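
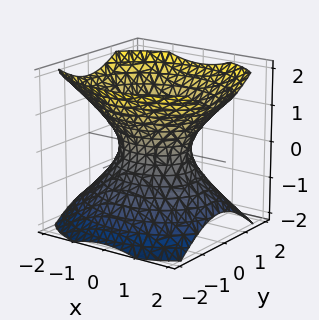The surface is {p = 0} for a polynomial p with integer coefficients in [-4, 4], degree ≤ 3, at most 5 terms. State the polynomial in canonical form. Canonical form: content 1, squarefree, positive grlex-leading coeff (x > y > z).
First, the degree is 2 — an hourglass — one-sheet hyperboloid; a quadric.
Next, symmetries: the x ↦ −x reflection is a symmetry, so x appears only in even powers; the z ↦ −z reflection is a symmetry, so z appears only in even powers; it's symmetric under y → −y, forcing even powers of y.
Then, from the axis intercepts and sections: it misses every integer gridline on the z-axis; the x-axis gridline crossings are at x ∈ {-1, 1}.
Finally, these observations pin down the coefficients.

2*x^2 + 3*y^2 - 3*z^2 - 2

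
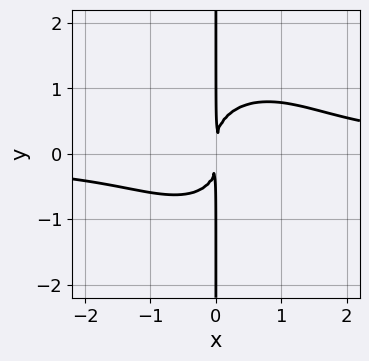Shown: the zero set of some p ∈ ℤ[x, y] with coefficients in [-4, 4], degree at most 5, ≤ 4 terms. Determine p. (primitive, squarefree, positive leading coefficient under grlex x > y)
3*x^3*y + 3*x*y^3 - x^2*y - 3*x^2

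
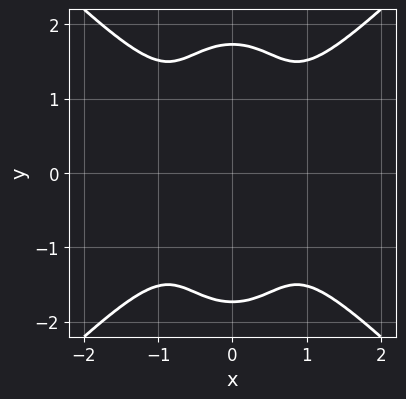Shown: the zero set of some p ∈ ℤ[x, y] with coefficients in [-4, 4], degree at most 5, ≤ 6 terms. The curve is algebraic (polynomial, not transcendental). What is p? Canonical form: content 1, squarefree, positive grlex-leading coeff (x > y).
3*x^4 - 2*x^2*y^2 - y^4 + 3*y^2

(a) Degree: the shape is more complex than any degree-3 curve, so deg p = 4.
(b) Symmetries: the y ↦ −y reflection is a symmetry, so y appears only in even powers; the x ↦ −x reflection is a symmetry, so x appears only in even powers.
(c) These observations pin down the coefficients.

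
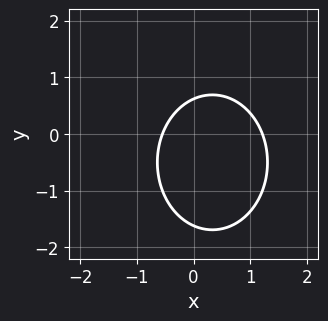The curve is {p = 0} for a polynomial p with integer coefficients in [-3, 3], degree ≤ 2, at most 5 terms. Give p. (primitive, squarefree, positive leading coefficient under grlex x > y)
3*x^2 + 2*y^2 - 2*x + 2*y - 2

1. The degree is 2 — a generic line meets the curve in up to 2 points.
2. The integer polynomial consistent with all of this is the stated p.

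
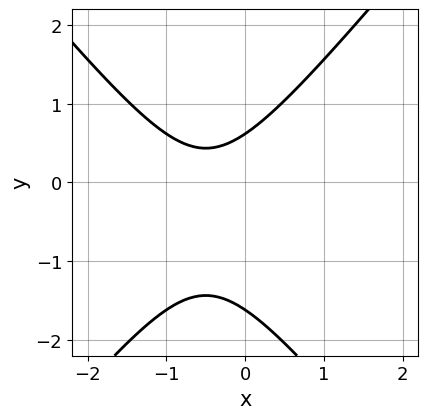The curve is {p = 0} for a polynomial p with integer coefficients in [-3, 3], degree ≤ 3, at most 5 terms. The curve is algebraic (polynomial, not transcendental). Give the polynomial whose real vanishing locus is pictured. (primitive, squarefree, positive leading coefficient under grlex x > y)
First, degree: the shape is more complex than any degree-1 curve, so deg p = 2.
Then, against the integer gridlines: no x-intercept at any integer in the box.
Finally, the integer polynomial consistent with all of this is the stated p.

3*x^2 - 2*y^2 + 3*x - 2*y + 2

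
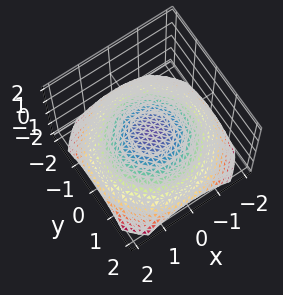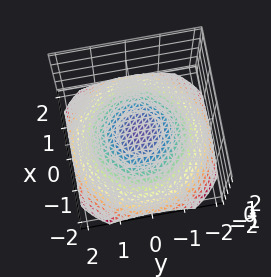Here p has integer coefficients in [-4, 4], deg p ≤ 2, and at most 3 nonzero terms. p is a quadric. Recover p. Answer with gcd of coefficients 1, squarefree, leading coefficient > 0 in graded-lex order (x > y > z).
1. The degree is 2 — a paraboloid; a quadric.
2. Symmetries: rotational symmetry about the z-axis ⇒ p depends on x, y only through x² + y².
3. From the visible intercepts: a circular section at z = -1 has radius between 1 and 2; it crosses the z-axis at the gridline z = 0.
4. Assembling these constraints gives the stated polynomial.

x^2 + y^2 + 3*z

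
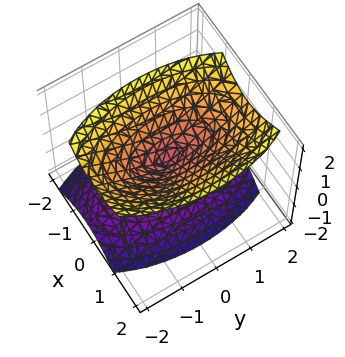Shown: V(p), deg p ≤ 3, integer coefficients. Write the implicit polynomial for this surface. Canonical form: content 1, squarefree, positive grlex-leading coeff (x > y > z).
(a) The picture has 2 separate pieces.
(b) Degree: the shape is more complex than any degree-1 surface, so deg p = 2.
(c) Reading off the gridlines: it meets the y-axis at y = 0 (among the integer gridlines); it crosses the x-axis at the gridline x = 0.
(d) Putting this together gives p.

3*x^2 - x*z + y^2 - 2*z^2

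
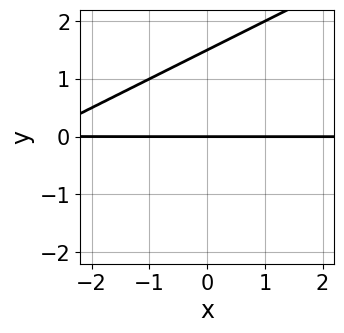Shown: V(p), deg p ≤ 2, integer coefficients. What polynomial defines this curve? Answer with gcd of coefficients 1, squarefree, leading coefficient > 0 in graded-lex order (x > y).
First, degree: the shape is more complex than any degree-1 curve, so deg p = 2.
Then, from the axis intercepts and sections: the visible x-axis segment lies entirely on the curve; one y-axis crossing is at y = 0.
Finally, fitting integer coefficients to these (and the overall shape) gives p.

x*y - 2*y^2 + 3*y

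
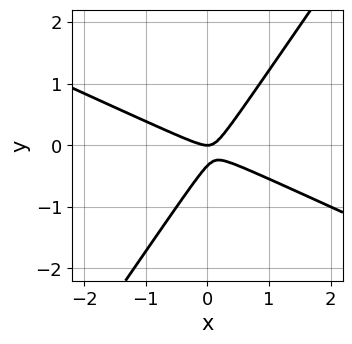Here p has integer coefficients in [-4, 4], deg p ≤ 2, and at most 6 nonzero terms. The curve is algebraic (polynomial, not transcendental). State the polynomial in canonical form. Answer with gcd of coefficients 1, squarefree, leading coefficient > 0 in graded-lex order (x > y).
First, the degree is 2 — no degree-1 curve has this shape.
Next, checking where it meets the axes: one x-axis crossing is at x = 0; one y-axis crossing is at y = 0.
Finally, assembling these constraints gives the stated polynomial.

2*x^2 + 3*x*y - 3*y^2 - y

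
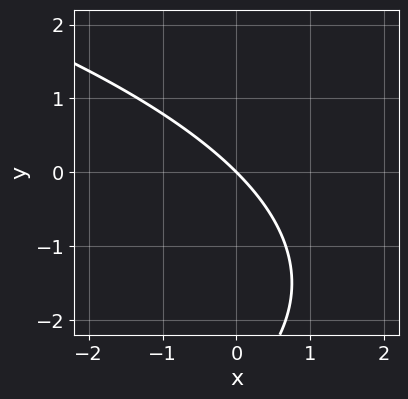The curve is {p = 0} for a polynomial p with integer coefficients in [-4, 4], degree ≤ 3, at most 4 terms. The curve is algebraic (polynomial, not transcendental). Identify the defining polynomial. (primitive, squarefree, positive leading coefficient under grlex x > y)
First, the degree is 2 — no degree-1 curve has this shape.
Next, reading off the gridlines: it crosses the y-axis at the gridline y = 0; it meets the x-axis at x = 0 (among the integer gridlines).
Finally, matching integer coefficients to the picture gives p.

y^2 + 3*x + 3*y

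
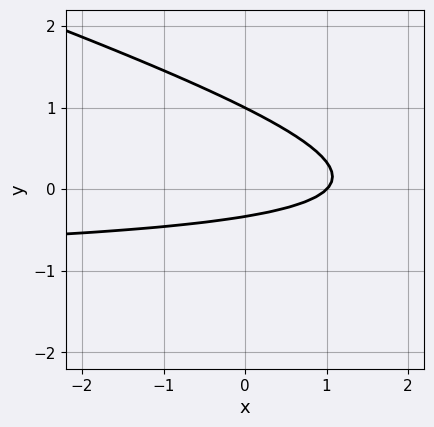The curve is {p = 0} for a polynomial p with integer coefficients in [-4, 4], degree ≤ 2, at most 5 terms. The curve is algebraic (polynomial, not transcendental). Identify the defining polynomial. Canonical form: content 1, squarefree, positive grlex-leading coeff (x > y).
First, the degree is 2 — no degree-1 curve has this shape.
Then, checking where it meets the axes: one y-axis crossing is at y = 1; it meets the x-axis at x = 1 (among the integer gridlines).
Finally, these observations pin down the coefficients.

x*y + 3*y^2 + x - 2*y - 1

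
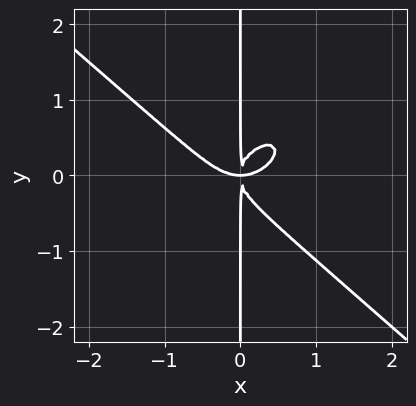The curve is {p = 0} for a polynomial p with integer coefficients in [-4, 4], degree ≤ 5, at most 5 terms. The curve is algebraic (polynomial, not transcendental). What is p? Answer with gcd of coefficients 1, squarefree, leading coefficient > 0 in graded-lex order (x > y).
2*x^4 + 3*x*y^3 - 2*x^2*y

First, degree: the shape is more complex than any degree-3 curve, so deg p = 4.
Next, observable constraints: every point of the y-axis in the box is on the curve.
Finally, matching integer coefficients to the picture gives p.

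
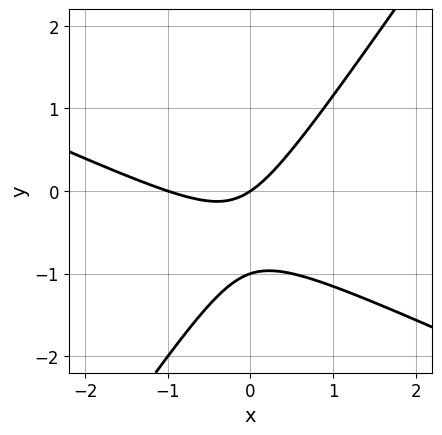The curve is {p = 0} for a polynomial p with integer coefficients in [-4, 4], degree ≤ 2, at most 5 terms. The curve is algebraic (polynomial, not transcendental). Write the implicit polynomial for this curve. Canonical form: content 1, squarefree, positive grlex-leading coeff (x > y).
1. Degree: a generic line meets the curve in up to 2 points, so deg p = 2.
2. Checking where it meets the axes: among the integer gridlines, it crosses the x-axis at x ∈ {-1, 0}; among the integer gridlines, it crosses the y-axis at y ∈ {-1, 0}.
3. Putting this together gives p.

2*x^2 + 3*x*y - 3*y^2 + 2*x - 3*y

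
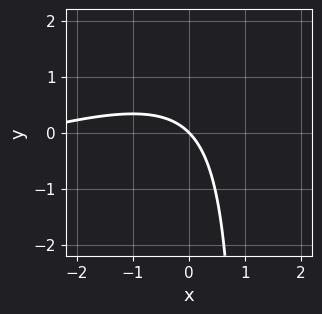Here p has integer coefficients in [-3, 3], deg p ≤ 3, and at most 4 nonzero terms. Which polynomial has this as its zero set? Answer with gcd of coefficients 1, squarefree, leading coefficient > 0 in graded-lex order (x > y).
The degree is 2 — the shape is more complex than any degree-1 curve.
Observable constraints: it crosses the y-axis at the gridline y = 0; it crosses the x-axis at the gridline x = 0.
Together with the visible shape, these determine p as stated.

x^2 - 3*x*y + 3*x + 3*y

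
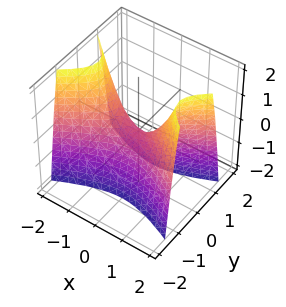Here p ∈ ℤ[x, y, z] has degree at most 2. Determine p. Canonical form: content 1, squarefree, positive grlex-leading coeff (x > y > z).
x^2 - 3*y^2 - z

deg p = 2.
Symmetries: mirror symmetry x ↦ −x ⇒ only even powers of x; it's symmetric under y → −y, forcing even powers of y.
Observable constraints: it crosses the z-axis at the gridline z = 0; it meets the y-axis at y = 0 (among the integer gridlines); it meets the x-axis at x = 0 (among the integer gridlines).
Solving for integer coefficients yields p as stated.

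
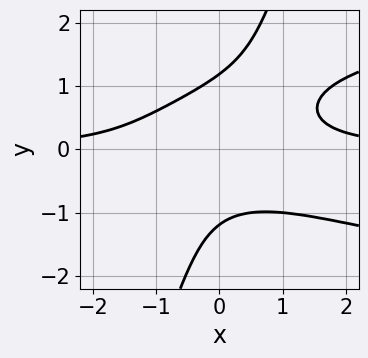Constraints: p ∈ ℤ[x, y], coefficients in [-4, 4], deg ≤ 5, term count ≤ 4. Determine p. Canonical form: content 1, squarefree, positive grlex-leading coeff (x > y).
3*x*y^3 - y^4 - 2*x^2*y + 2

Degree: the shape is more complex than any degree-3 curve, so deg p = 4.
Checking where it meets the axes: it misses every integer gridline on the x-axis.
Putting this together gives p.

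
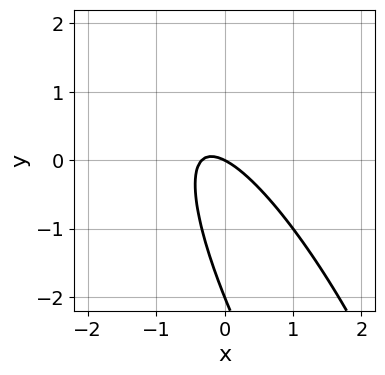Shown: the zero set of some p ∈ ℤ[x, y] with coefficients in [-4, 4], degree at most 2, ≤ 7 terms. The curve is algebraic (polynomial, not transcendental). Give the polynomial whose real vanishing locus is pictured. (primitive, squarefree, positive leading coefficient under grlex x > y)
3*x^2 + 3*x*y + y^2 + x + 2*y

deg p = 2. The shape is more complex than any degree-1 curve.
From the visible intercepts: it meets the x-axis at x = 0 (among the integer gridlines); among the integer gridlines, it crosses the y-axis at y ∈ {-2, 0}.
Assembling these constraints gives the stated polynomial.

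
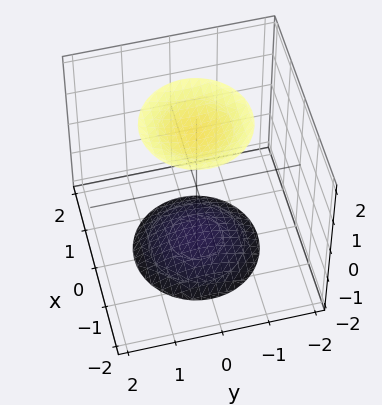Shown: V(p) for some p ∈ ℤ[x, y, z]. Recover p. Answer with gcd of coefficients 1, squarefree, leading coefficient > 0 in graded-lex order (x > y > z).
(a) There are 2 components. Treating them together as one polynomial.
(b) The degree is 2 — the shape is more complex than any degree-1 surface.
(c) Symmetries: rotational symmetry about the z-axis ⇒ p depends on x, y only through x² + y².
(d) From the axis intercepts and sections: a circular section at z = -2 has radius exactly 1; no x-intercept at any integer in the box; the surface avoids every integer y-axis point in the box.
(e) The integer polynomial consistent with all of this is the stated p.

x^2 + y^2 - z^2 + 3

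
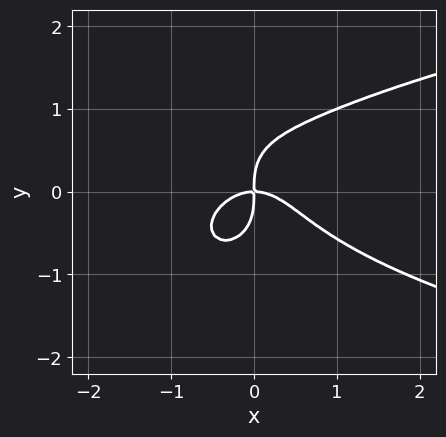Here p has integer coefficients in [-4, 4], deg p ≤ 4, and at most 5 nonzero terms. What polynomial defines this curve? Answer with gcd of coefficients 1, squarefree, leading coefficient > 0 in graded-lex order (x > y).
First, degree: a generic line meets the curve in up to 4 points, so deg p = 4.
Then, from the visible intercepts: it crosses the x-axis at the gridline x = 0; it crosses the y-axis at the gridline y = 0.
Finally, matching integer coefficients to the picture gives p.

x^2*y^2 + y^4 - x^3 - x*y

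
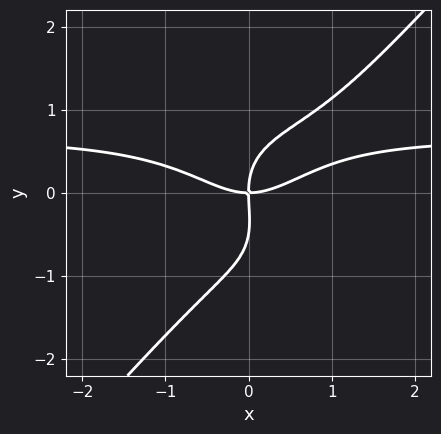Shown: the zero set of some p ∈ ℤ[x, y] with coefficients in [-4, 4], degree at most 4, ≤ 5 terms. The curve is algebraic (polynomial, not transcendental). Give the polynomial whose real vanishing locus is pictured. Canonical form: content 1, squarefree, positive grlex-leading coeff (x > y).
3*x^3*y - 2*y^4 - 2*x^3 - y^3 + 3*x*y

First, degree: no degree-3 curve has this shape, so deg p = 4.
Then, observable constraints: it meets the y-axis at y = 0 (among the integer gridlines); one x-axis crossing is at x = 0.
Finally, solving for integer coefficients yields p as stated.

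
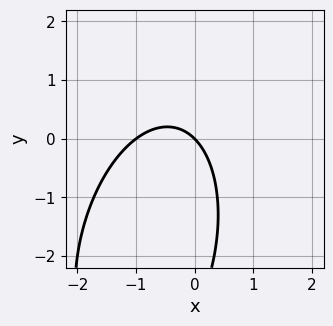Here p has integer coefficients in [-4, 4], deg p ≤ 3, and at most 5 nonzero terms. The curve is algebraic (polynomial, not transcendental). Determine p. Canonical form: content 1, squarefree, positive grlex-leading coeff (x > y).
3*x^2 - x*y + y^2 + 3*x + 3*y

First, deg p = 2. No degree-1 curve has this shape.
Then, from the visible intercepts: among the integer gridlines, it crosses the x-axis at x ∈ {-1, 0}; one y-axis crossing is at y = 0.
Finally, these observations pin down the coefficients.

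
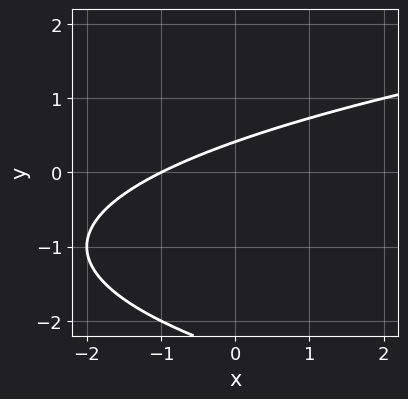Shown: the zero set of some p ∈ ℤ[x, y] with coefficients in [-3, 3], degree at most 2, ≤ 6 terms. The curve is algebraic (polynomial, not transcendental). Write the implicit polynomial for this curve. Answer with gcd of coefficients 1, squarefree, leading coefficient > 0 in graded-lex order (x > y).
(a) The degree is 2 — a generic line meets the curve in up to 2 points.
(b) From the visible intercepts: it crosses the x-axis at the gridline x = -1.
(c) Assembling these constraints gives the stated polynomial.

y^2 - x + 2*y - 1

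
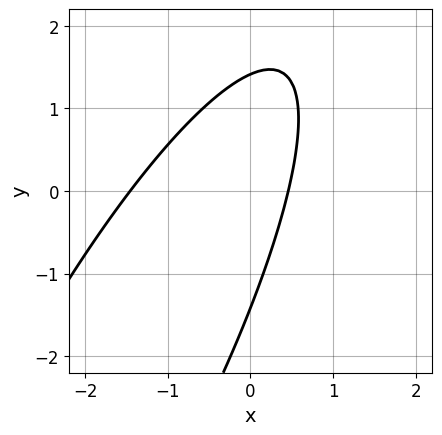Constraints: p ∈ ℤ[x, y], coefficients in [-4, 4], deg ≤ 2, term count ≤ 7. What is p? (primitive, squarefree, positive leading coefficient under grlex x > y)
First, deg p = 2.
Finally, the integer polynomial consistent with all of this is the stated p.

3*x^2 - 3*x*y + y^2 + 3*x - 2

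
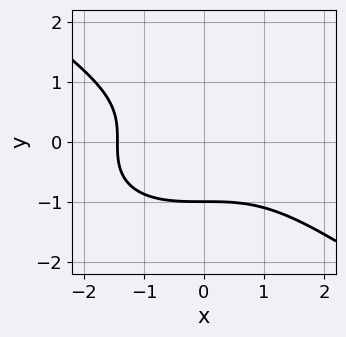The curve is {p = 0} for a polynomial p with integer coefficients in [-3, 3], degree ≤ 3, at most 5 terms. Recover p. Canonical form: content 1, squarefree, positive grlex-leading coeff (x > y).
(a) Degree: the shape is more complex than any degree-2 curve, so deg p = 3.
(b) Checking where it meets the axes: one y-axis crossing is at y = -1.
(c) The integer polynomial consistent with all of this is the stated p.

x^3 + 3*y^3 + 3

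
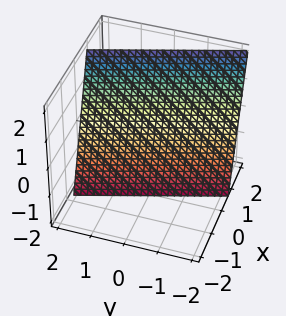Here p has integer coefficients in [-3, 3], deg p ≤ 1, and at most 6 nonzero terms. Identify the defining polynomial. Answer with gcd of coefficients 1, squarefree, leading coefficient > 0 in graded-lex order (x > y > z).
The degree is 1 — the surface is flat (a plane).
Against the integer gridlines: one y-axis crossing is at y = 2; it meets the z-axis at z = -2 (among the integer gridlines).
Putting this together gives p.

3*x + y - z - 2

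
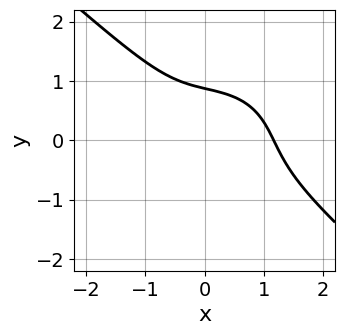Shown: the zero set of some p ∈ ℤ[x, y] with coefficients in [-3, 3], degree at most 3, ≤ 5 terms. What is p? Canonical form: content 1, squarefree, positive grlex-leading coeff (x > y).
1. Degree: a generic line meets the curve in up to 3 points, so deg p = 3.
2. The integer polynomial consistent with all of this is the stated p.

2*x^3 + 3*y^3 + 3*x*y - x - 2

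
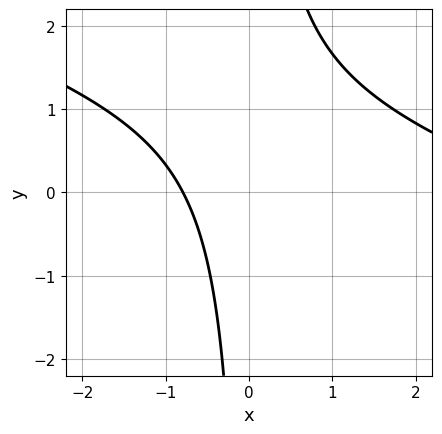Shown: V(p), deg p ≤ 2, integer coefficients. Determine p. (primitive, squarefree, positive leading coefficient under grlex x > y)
x^2 + 3*x*y - 3*x - 3

Degree: the shape is more complex than any degree-1 curve, so deg p = 2.
Reading off the gridlines: no y-intercept at any integer in the box.
Fitting integer coefficients to these (and the overall shape) gives p.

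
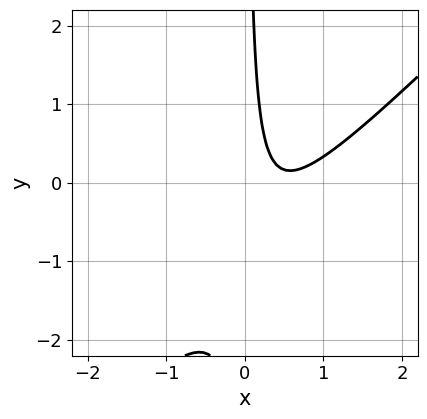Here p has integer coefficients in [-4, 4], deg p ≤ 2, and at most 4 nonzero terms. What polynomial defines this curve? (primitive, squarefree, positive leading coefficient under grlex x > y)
3*x^2 - 3*x*y - 3*x + 1

First, deg p = 2.
Then, reading off the gridlines: the curve avoids every integer y-axis point in the box; it misses every integer gridline on the x-axis.
Finally, the integer polynomial consistent with all of this is the stated p.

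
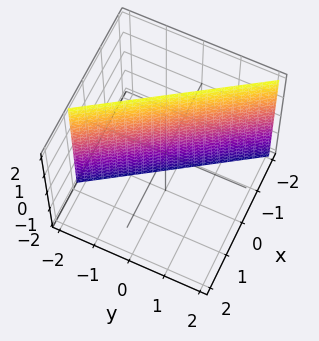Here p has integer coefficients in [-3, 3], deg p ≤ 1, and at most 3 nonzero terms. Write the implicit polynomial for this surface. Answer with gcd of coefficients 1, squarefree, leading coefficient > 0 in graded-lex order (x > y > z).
1. deg p = 1. Every cross-section is a straight line — this is a plane.
2. Observable constraints: it meets the y-axis at y = -1 (among the integer gridlines); no z-intercept at any integer in the box.
3. Assembling these constraints gives the stated polynomial.

3*x + 2*y + 2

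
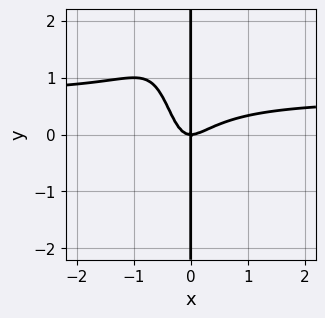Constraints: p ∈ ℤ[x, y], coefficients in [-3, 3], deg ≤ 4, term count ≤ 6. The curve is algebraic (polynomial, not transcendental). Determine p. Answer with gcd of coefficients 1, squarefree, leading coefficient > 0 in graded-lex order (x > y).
deg p = 4. A generic line meets the curve in up to 4 points.
Against the integer gridlines: every point of the y-axis in the box is on the curve; one x-axis crossing is at x = 0.
Solving for integer coefficients yields p as stated.

3*x^3*y - 2*x^3 + 2*x^2*y + x*y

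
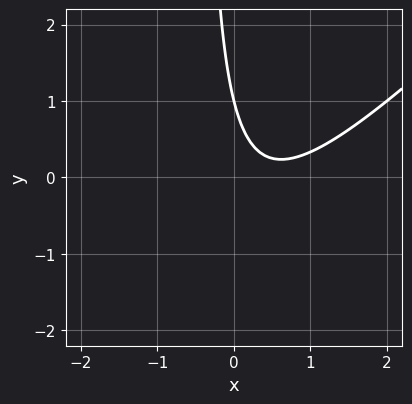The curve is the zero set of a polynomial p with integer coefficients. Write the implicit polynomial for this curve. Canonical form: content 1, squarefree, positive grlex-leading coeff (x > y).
2*x^2 - 2*x*y - 2*x - y + 1

Degree: a generic line meets the curve in up to 2 points, so deg p = 2.
Against the integer gridlines: the curve avoids every integer x-axis point in the box; it crosses the y-axis at the gridline y = 1.
Putting this together gives p.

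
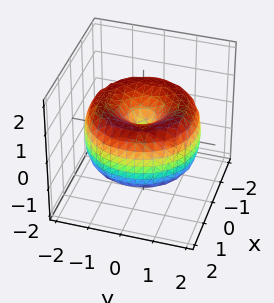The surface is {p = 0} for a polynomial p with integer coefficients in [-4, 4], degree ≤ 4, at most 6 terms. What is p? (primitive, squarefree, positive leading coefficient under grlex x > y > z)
x^4 + 2*x^2*y^2 + y^4 - 3*x^2 - 3*y^2 + 2*z^2

First, deg p = 4. The shape is more complex than any degree-3 surface.
Then, by symmetry, the surface is invariant under rotation about z: p = q(x² + y², z).
Next, observable constraints: one y-axis crossing is at y = 0; one z-axis crossing is at z = 0; one x-axis crossing is at x = 0.
Finally, putting this together gives p.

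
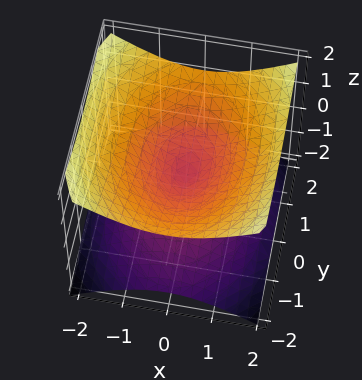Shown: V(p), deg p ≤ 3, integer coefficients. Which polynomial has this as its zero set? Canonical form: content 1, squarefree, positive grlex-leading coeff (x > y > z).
(a) The degree is 2 — two nappes meeting at a single point; a quadric.
(b) Symmetries: the y ↦ −y reflection is a symmetry, so y appears only in even powers; it's symmetric under z → −z, forcing even powers of z; mirror symmetry x ↦ −x ⇒ only even powers of x.
(c) Observable constraints: it crosses the x-axis at the gridline x = 0; it crosses the y-axis at the gridline y = 0; it crosses the z-axis at the gridline z = 0.
(d) Matching integer coefficients to the picture gives p.

2*x^2 + y^2 - 3*z^2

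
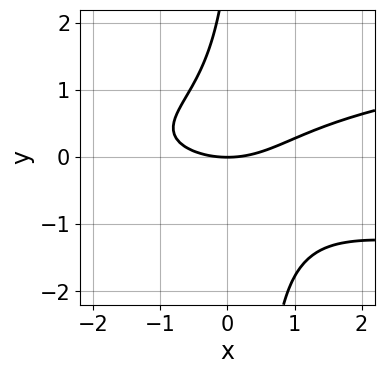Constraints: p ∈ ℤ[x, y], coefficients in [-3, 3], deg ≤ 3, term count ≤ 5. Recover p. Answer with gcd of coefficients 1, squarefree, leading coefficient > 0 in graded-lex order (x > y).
3*x*y^2 - x^2 - y^2 + 3*y

(a) The degree is 3 — no degree-2 curve has this shape.
(b) Checking where it meets the axes: it crosses the x-axis at the gridline x = 0; it meets the y-axis at y = 0 (among the integer gridlines).
(c) Assembling these constraints gives the stated polynomial.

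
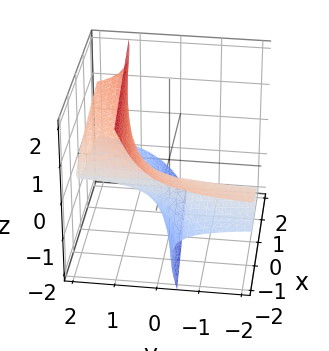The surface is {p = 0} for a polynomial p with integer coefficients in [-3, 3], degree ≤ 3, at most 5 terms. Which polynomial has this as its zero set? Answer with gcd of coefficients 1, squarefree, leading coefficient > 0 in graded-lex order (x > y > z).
3*y*z^2 - z^3 - z^2 - x - 1

First, the degree is 3 — a generic line meets the surface in up to 3 points.
Next, from the visible intercepts: the surface avoids every integer y-axis point in the box; one x-axis crossing is at x = -1.
Finally, solving for integer coefficients yields p as stated.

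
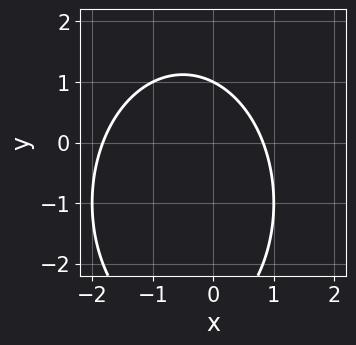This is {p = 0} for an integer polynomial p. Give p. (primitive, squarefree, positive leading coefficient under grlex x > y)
First, the degree is 2 — a generic line meets the curve in up to 2 points.
Then, reading off the gridlines: it meets the y-axis at y = 1 (among the integer gridlines).
Finally, solving for integer coefficients yields p as stated.

2*x^2 + y^2 + 2*x + 2*y - 3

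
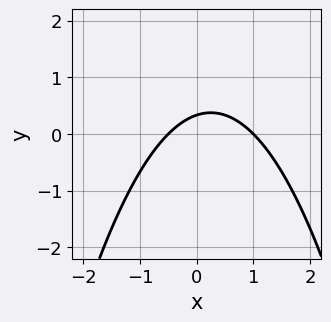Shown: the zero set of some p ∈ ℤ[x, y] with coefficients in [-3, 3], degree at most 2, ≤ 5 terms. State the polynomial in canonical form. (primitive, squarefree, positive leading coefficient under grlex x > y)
(a) The degree is 2 — the shape is more complex than any degree-1 curve.
(b) From the visible intercepts: one x-axis crossing is at x = 1.
(c) The integer polynomial consistent with all of this is the stated p.

2*x^2 - x + 3*y - 1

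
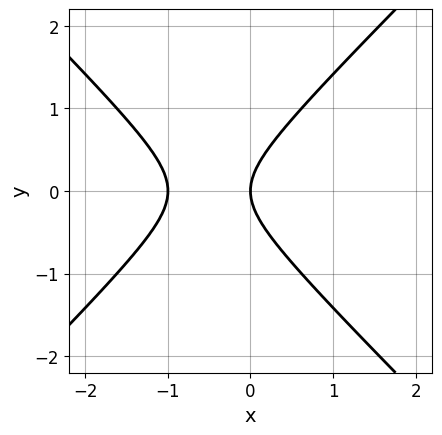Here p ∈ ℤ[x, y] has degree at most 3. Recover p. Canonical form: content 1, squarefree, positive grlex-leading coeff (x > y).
x^2 - y^2 + x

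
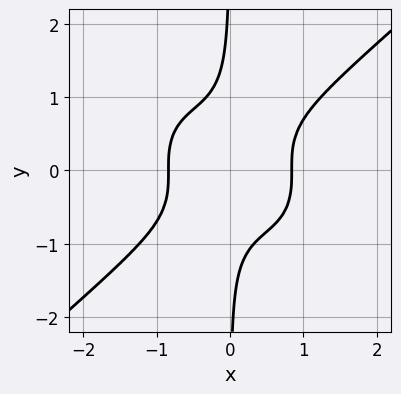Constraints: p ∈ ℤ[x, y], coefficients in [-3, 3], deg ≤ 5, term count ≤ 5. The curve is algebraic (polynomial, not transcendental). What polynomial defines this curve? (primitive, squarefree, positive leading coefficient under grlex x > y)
First, the degree is 4 — a generic line meets the curve in up to 4 points.
Next, from the axis intercepts and sections: it misses every integer gridline on the y-axis.
Finally, the integer polynomial consistent with all of this is the stated p.

2*x^4 - 3*x*y^3 - 1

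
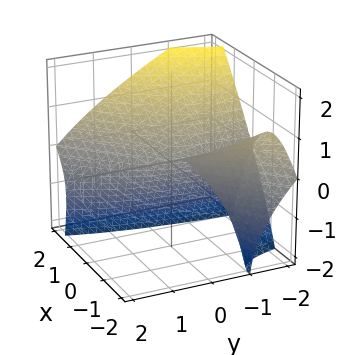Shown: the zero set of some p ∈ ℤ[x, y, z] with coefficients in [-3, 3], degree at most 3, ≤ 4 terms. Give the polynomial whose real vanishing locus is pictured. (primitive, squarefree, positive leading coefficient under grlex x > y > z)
x^3 - x^2*y - x^2*z - z^2

Degree: a generic line meets the surface in up to 3 points, so deg p = 3.
Against the integer gridlines: one x-axis crossing is at x = 0; it meets the z-axis at z = 0 (among the integer gridlines).
Matching integer coefficients to the picture gives p. Check: (0, -1, 0) on the y-axis lies on the surface, and p(0, -1, 0) = 0. ✓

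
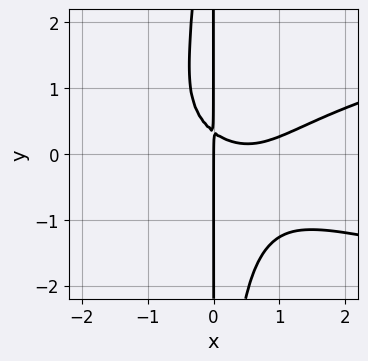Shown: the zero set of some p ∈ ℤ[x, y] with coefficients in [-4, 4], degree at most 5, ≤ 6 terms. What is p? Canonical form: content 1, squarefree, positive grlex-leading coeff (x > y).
3*x^2*y^2 - 2*x^3 + 2*x^2 + 3*x*y - x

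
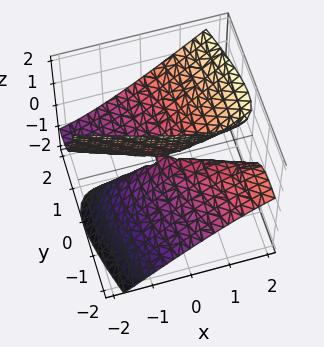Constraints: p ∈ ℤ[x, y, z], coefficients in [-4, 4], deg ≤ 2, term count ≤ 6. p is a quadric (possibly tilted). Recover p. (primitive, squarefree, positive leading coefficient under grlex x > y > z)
(a) deg p = 2. No degree-1 surface has this shape.
(b) Checking where it meets the axes: it meets the x-axis at x = 0 (among the integer gridlines); it crosses the z-axis at the gridline z = 0; it crosses the y-axis at the gridline y = 0.
(c) Together with the visible shape, these determine p as stated.

x^2 + 3*x*y + y^2 - 3*y*z - z^2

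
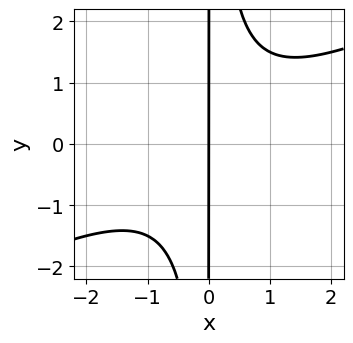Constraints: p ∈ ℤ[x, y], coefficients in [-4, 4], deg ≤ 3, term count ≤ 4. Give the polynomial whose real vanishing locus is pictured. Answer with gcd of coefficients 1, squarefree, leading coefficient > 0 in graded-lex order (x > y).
1. deg p = 3.
2. Against the integer gridlines: it crosses the x-axis at the gridline x = 0; every point of the y-axis in the box is on the curve.
3. Assembling these constraints gives the stated polynomial.

x^3 - 2*x^2*y + 2*x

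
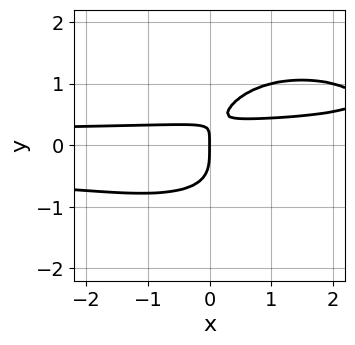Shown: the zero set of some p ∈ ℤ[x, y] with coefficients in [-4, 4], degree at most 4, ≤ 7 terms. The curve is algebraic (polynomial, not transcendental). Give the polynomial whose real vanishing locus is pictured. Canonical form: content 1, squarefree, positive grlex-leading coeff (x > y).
x^2*y^2 + 2*y^4 - 2*x*y^2 - 2*x*y + x

First, deg p = 4. A generic line meets the curve in up to 4 points.
Next, observable constraints: one x-axis crossing is at x = 0; it meets the y-axis at y = 0 (among the integer gridlines).
Finally, these observations pin down the coefficients.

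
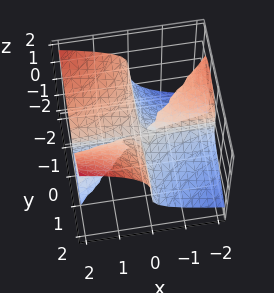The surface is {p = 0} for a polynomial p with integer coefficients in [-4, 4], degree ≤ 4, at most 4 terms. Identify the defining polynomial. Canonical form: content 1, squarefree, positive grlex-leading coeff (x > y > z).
1. deg p = 3. A generic line meets the surface in up to 3 points.
2. From the visible intercepts: it crosses the z-axis at the gridline z = 0; every point of the y-axis in the box is on the surface.
3. Matching integer coefficients to the picture gives p. Check: (1, 0, 0) on the x-axis lies on the surface, and p(1, 0, 0) = 0. ✓

x^2*y - 2*x*y^2 - 2*x*y*z + 3*z^3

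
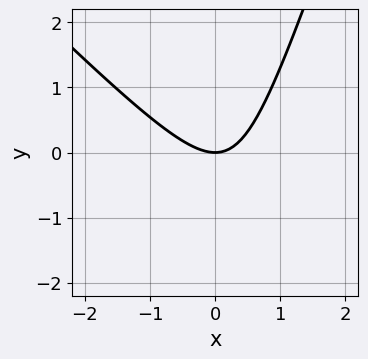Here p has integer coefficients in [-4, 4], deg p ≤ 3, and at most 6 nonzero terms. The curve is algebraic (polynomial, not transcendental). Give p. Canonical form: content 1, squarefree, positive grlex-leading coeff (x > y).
The degree is 2 — the shape is more complex than any degree-1 curve.
Against the integer gridlines: it crosses the y-axis at the gridline y = 0; it crosses the x-axis at the gridline x = 0.
The integer polynomial consistent with all of this is the stated p.

3*x^2 + 2*x*y - y^2 - 3*y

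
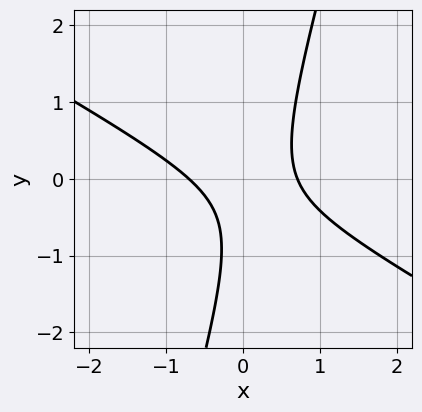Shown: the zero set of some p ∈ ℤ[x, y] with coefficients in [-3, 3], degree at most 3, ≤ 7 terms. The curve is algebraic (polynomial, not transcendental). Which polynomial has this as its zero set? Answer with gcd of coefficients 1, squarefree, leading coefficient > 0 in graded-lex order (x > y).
1. deg p = 2. A generic line meets the curve in up to 2 points.
2. Observable constraints: the curve avoids every integer y-axis point in the box.
3. The integer polynomial consistent with all of this is the stated p.

2*x^2 + 3*x*y - y^2 - y - 1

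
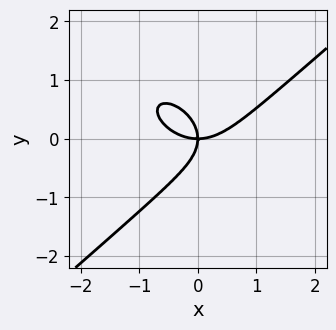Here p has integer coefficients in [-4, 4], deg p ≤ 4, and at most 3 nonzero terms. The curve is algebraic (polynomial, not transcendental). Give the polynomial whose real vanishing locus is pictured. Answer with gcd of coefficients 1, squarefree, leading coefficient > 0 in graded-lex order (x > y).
2*x^3 - 3*y^3 - 3*x*y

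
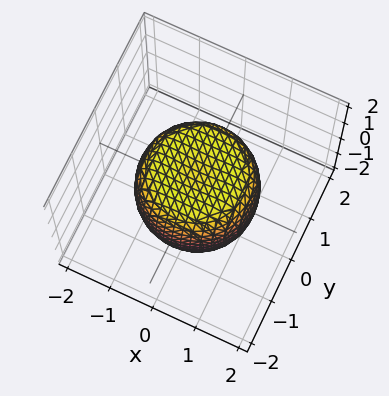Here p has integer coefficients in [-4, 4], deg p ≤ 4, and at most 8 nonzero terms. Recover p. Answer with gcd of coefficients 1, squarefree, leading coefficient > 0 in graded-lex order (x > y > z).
x^4 + 2*x^2*y^2 + y^4 - x^2 - y^2 + z^2 - 1

1. The degree is 4 — the shape is more complex than any degree-3 surface.
2. Symmetries: rotational symmetry about the z-axis ⇒ p depends on x, y only through x² + y².
3. From the axis intercepts and sections: among the integer gridlines, it crosses the z-axis at z ∈ {-1, 1}; a circular section at z = 1 has radius exactly 1.
4. These observations pin down the coefficients.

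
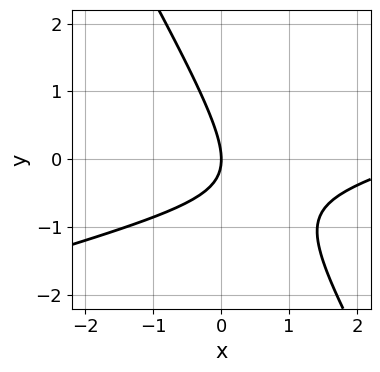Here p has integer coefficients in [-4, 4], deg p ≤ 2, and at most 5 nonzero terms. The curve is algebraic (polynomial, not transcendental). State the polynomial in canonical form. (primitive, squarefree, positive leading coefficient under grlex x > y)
1. deg p = 2. No degree-1 curve has this shape.
2. From the visible intercepts: one x-axis crossing is at x = 0; it crosses the y-axis at the gridline y = 0.
3. Putting this together gives p.

x^2 - 3*x*y - 2*y^2 - 3*x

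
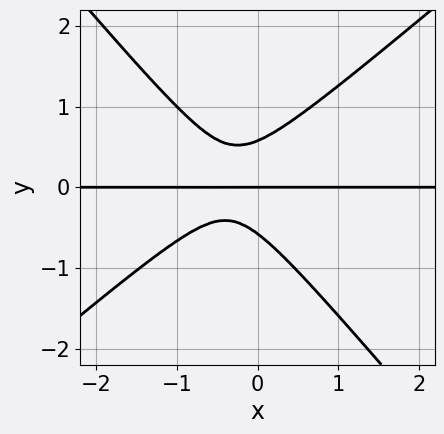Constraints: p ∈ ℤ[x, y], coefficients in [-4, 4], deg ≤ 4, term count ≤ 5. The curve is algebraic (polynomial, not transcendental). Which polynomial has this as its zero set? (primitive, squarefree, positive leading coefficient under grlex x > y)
3*x^2*y - x*y^2 - 3*y^3 + 2*x*y + y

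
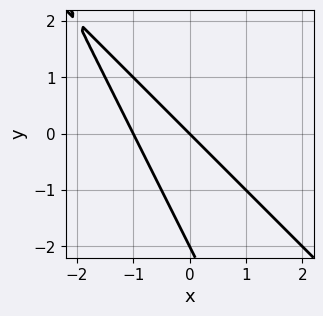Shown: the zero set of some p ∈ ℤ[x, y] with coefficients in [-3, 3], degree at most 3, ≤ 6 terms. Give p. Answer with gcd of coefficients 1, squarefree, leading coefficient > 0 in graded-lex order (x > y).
2*x^2 + 3*x*y + y^2 + 2*x + 2*y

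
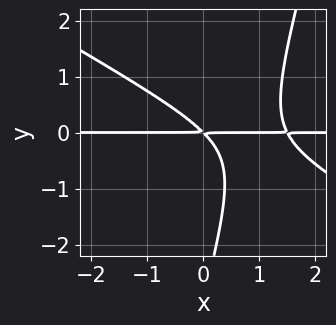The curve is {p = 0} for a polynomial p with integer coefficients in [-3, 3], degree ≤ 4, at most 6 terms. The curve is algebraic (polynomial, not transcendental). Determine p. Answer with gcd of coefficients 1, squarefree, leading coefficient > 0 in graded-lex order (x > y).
2*x^2*y + 3*x*y^2 - y^3 - 3*x*y - 3*y^2

First, degree: a generic line meets the curve in up to 3 points, so deg p = 3.
Then, from the visible intercepts: the visible x-axis segment lies entirely on the curve.
Finally, solving for integer coefficients yields p as stated.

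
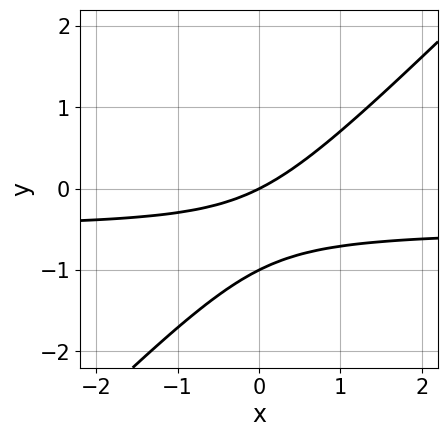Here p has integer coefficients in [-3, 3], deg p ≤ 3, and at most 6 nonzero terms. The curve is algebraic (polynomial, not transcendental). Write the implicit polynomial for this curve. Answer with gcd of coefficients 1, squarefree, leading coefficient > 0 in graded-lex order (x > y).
2*x*y - 2*y^2 + x - 2*y

The degree is 2 — a generic line meets the curve in up to 2 points.
Observable constraints: one x-axis crossing is at x = 0; the y-axis gridline crossings are at y ∈ {-1, 0}.
Putting this together gives p.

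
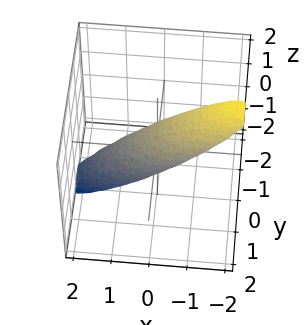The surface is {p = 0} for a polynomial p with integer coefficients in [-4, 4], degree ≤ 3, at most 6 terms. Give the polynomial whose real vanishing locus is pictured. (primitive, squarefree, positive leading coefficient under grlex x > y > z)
First, deg p = 2.
Then, against the integer gridlines: the x-axis gridline crossings are at x ∈ {-1, 1}.
Finally, fitting integer coefficients to these (and the overall shape) gives p.

x^2 + 3*x*z + 3*y^2 + 2*y*z + 3*z^2 - 1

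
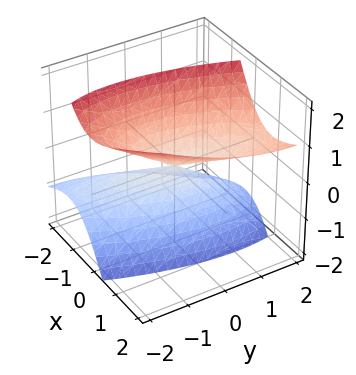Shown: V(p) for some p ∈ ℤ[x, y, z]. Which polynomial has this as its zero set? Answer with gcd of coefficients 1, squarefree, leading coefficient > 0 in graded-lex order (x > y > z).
3*x^2 - 2*x*y - 3*x*z + y^2 - 2*z^2

First, the degree is 2 — a generic line meets the surface in up to 2 points.
Next, observable constraints: it meets the x-axis at x = 0 (among the integer gridlines); one z-axis crossing is at z = 0.
Finally, solving for integer coefficients yields p as stated.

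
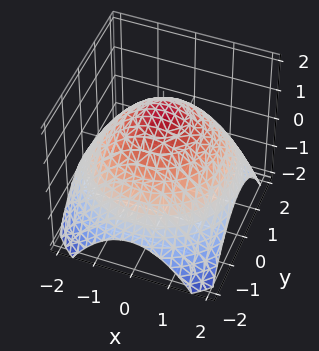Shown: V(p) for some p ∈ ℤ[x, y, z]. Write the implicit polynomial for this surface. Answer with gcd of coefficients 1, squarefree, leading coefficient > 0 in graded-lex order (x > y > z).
x^2 + y^2 + 2*z - 3

First, the degree is 2 — no degree-1 surface has this shape.
Next, symmetries: every cross-section ⟂ z is a circle, so x, y appear only via x² + y².
Then, against the integer gridlines: a circular section at z = 0 has radius between 1 and 2.
Finally, fitting integer coefficients to these (and the overall shape) gives p.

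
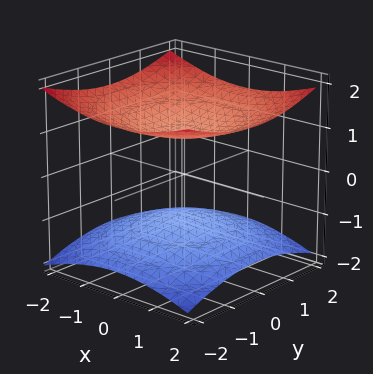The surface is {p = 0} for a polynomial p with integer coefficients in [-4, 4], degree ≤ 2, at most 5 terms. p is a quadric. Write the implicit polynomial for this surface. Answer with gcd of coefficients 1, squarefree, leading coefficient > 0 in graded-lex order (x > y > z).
(a) The picture has 2 separate pieces. Treating them together as one polynomial.
(b) The degree is 2 — two sheets facing apart; a quadric.
(c) Symmetries: the surface is invariant under rotation about z: p = q(x² + y², z); it's symmetric under z → −z, forcing even powers of z.
(d) From the axis intercepts and sections: it misses every integer gridline on the y-axis; the surface avoids every integer x-axis point in the box.
(e) Together with the visible shape, these determine p as stated. Check: (0, 0, 1) on the z-axis lies on the surface, and p(0, 0, 1) = 0. ✓

x^2 + y^2 - 3*z^2 + 3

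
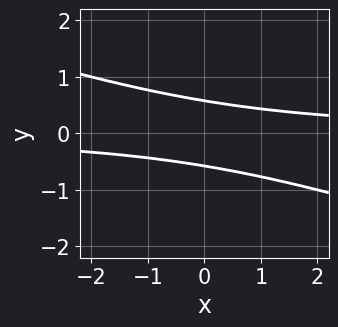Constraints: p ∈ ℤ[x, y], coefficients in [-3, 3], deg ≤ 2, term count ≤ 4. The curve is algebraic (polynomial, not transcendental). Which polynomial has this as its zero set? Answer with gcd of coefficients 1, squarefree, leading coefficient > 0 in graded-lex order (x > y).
x*y + 3*y^2 - 1

1. deg p = 2. A generic line meets the curve in up to 2 points.
2. Observable constraints: it misses every integer gridline on the x-axis.
3. Fitting integer coefficients to these (and the overall shape) gives p.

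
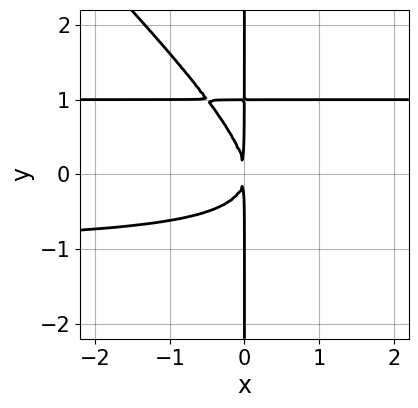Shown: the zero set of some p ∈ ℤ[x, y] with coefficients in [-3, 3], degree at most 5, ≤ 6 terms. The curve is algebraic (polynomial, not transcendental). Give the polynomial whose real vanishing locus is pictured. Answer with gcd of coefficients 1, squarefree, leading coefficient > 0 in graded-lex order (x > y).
First, deg p = 4. A generic line meets the curve in up to 4 points.
Then, against the integer gridlines: every point of the y-axis in the box is on the curve.
Finally, putting this together gives p.

x^2*y^2 + x*y^3 - x*y^2 - x^2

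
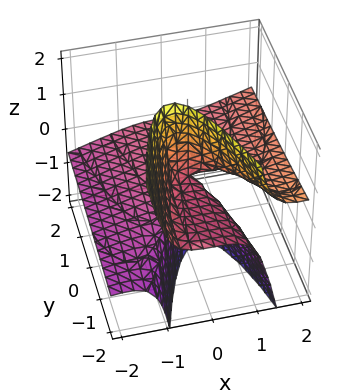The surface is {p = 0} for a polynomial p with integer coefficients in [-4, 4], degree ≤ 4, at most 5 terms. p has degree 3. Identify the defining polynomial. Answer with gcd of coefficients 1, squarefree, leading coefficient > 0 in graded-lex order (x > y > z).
Degree: the shape is more complex than any degree-2 surface, so deg p = 3.
Checking where it meets the axes: it meets the x-axis at x = 0 (among the integer gridlines); the visible y-axis segment lies entirely on the surface; the visible z-axis segment lies entirely on the surface.
These observations pin down the coefficients.

x^3 - 3*x^2*z - x*z^2 - 2*y*z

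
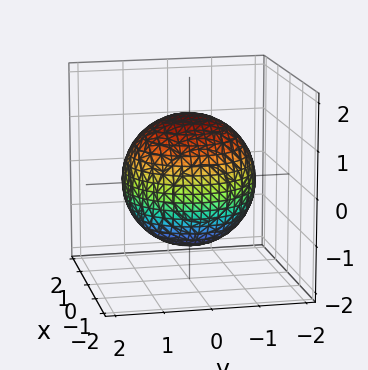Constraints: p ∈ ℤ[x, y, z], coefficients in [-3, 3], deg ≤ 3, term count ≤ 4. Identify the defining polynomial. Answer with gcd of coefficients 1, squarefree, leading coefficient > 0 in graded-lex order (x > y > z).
1. Degree: a closed, bounded, convex surface; a quadric, so deg p = 2.
2. Symmetries: every cross-section ⟂ z is a circle, so x, y appear only via x² + y²; it's symmetric under z → −z, forcing even powers of z.
3. From the visible intercepts: a circular section at z = -1 has radius exactly 1.
4. Together with the visible shape, these determine p as stated.

x^2 + y^2 + z^2 - 2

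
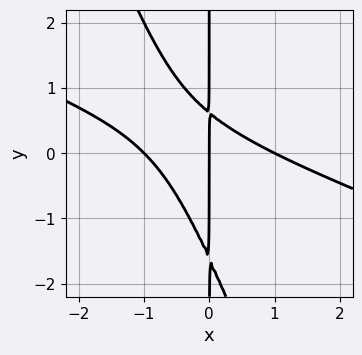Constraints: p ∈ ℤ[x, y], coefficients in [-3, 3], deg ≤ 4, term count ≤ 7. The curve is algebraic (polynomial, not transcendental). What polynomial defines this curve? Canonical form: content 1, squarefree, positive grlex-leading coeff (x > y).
(a) deg p = 3.
(b) Against the integer gridlines: the x-axis gridline crossings are at x ∈ {-1, 0, 1}; the visible y-axis segment lies entirely on the curve.
(c) Solving for integer coefficients yields p as stated.

x^3 + 3*x^2*y + x*y^2 + x*y - x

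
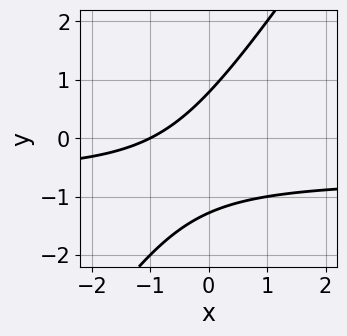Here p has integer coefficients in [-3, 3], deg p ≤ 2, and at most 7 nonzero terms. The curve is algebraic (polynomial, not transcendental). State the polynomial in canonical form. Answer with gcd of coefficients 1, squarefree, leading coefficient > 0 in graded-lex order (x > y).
1. The degree is 2 — the shape is more complex than any degree-1 curve.
2. From the axis intercepts and sections: it meets the x-axis at x = -1 (among the integer gridlines).
3. Putting this together gives p.

3*x*y - 2*y^2 + 2*x - y + 2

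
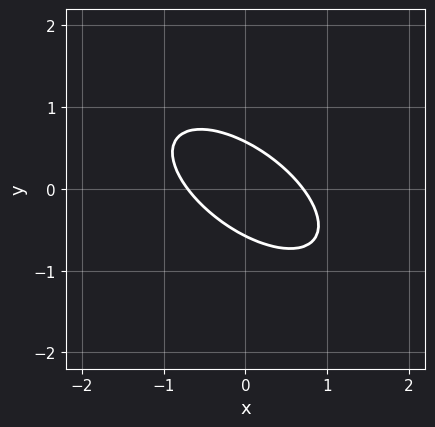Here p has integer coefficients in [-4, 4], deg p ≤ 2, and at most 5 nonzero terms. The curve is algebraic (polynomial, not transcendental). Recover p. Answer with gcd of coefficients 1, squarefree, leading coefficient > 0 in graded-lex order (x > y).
2*x^2 + 3*x*y + 3*y^2 - 1

(a) deg p = 2.
(b) Putting this together gives p.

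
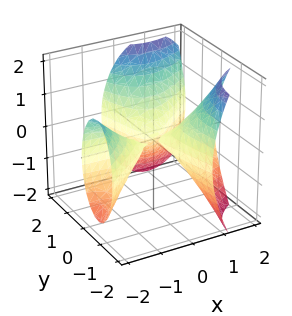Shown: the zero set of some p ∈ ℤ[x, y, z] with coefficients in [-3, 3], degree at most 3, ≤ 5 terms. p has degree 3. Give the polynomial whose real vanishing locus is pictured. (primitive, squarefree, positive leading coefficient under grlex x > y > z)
3*x^2*y - 3*x*y^2 - y^3 + 3*z^2

1. I count 3 distinct pieces. Treating them together as one polynomial.
2. The degree is 3 — a generic line meets the surface in up to 3 points.
3. Checking where it meets the axes: every point of the x-axis in the box is on the surface; one z-axis crossing is at z = 0; it crosses the y-axis at the gridline y = 0.
4. Putting this together gives p.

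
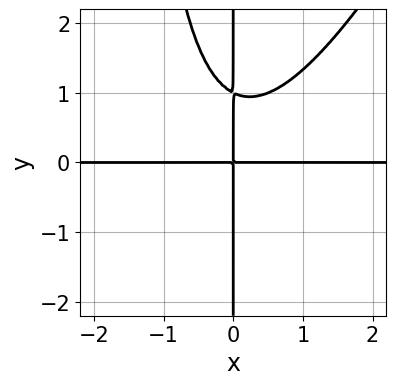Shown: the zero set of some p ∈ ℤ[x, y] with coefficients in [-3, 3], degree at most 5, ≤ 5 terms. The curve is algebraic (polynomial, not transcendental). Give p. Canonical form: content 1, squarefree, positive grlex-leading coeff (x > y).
Degree: no degree-3 curve has this shape, so deg p = 4.
Reading off the gridlines: the visible x-axis segment lies entirely on the curve; every point of the y-axis in the box is on the curve.
Putting this together gives p.

2*x^3*y - x^2*y^2 - 2*x*y^2 + 2*x*y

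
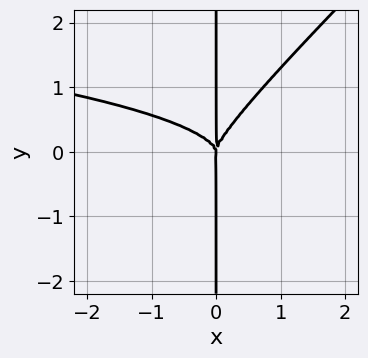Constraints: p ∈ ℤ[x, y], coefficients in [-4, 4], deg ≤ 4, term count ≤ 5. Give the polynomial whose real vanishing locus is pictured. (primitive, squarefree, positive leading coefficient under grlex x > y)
First, the degree is 4 — a generic line meets the curve in up to 4 points.
Next, checking where it meets the axes: every point of the y-axis in the box is on the curve; it crosses the x-axis at the gridline x = 0.
Finally, solving for integer coefficients yields p as stated.

2*x^2*y^2 - 2*x*y^3 + x^3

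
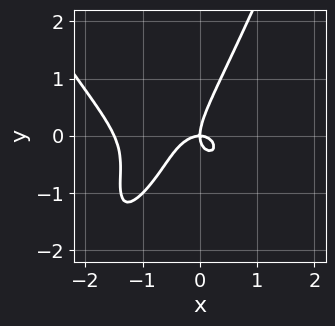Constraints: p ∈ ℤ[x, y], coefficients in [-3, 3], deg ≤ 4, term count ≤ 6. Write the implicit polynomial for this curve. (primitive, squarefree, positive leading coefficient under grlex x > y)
(a) Degree: no degree-3 curve has this shape, so deg p = 4.
(b) From the visible intercepts: it crosses the y-axis at the gridline y = 0; it crosses the x-axis at the gridline x = 0.
(c) Solving for integer coefficients yields p as stated.

2*x^4 + 3*x^3 + 3*x*y^2 - 2*y^3 + 2*x*y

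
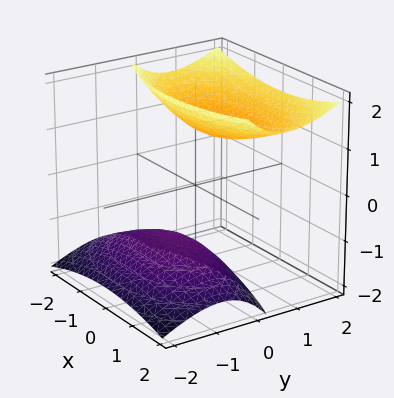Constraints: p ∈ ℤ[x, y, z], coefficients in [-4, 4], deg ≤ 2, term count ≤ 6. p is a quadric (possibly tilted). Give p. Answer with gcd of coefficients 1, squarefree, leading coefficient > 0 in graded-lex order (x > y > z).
x^2 + 3*y^2 - 3*y*z - 2*z^2 + 3

The picture has 2 separate pieces.
Degree: a generic line meets the surface in up to 2 points, so deg p = 2.
From the axis intercepts and sections: no x-intercept at any integer in the box; it misses every integer gridline on the y-axis.
Assembling these constraints gives the stated polynomial.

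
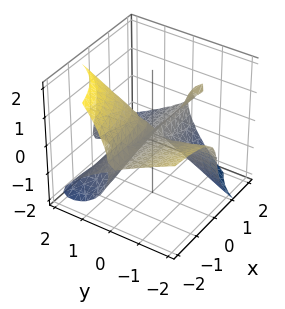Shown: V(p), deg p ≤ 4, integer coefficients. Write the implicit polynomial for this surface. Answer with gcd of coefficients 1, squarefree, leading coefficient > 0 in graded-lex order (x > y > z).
2*x*y^2 + 3*x*y*z + 2*z^3 - y*z

1. The picture has 2 separate pieces.
2. Degree: the shape is more complex than any degree-2 surface, so deg p = 3.
3. Reading off the gridlines: the visible y-axis segment lies entirely on the surface; it crosses the z-axis at the gridline z = 0; every point of the x-axis in the box is on the surface.
4. Together with the visible shape, these determine p as stated.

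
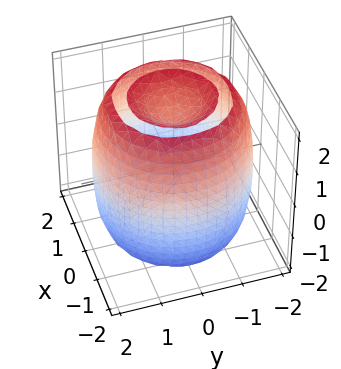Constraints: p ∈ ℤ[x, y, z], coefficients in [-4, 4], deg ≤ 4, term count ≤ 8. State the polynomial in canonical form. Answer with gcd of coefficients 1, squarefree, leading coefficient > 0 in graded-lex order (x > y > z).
First, I count 2 distinct pieces.
Then, the degree is 4 — the shape is more complex than any degree-3 surface.
Next, by symmetry, the surface is invariant under rotation about z: p = q(x² + y², z).
Next, reading off the gridlines: a circular section at z = 2 has radius exactly 1.
Finally, matching integer coefficients to the picture gives p.

x^4 + 2*x^2*y^2 + y^4 - 3*x^2 - 3*y^2 + z^2 - 2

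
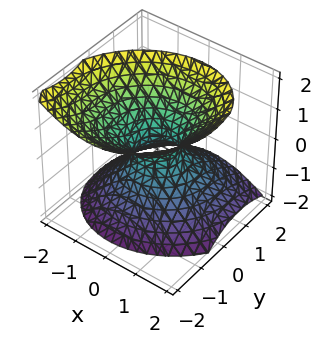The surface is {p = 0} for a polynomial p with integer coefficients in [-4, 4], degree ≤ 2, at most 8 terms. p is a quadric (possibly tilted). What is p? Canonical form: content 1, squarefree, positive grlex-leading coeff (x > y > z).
The degree is 2 — the shape is more complex than any degree-1 surface.
From the visible intercepts: no z-intercept at any integer in the box.
Assembling these constraints gives the stated polynomial.

3*x^2 - x*y + 3*y^2 + 2*y*z - 3*z^2 - 1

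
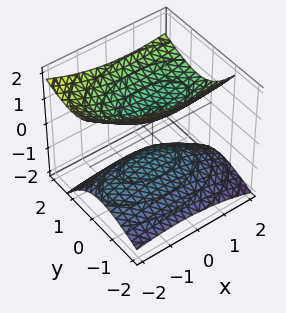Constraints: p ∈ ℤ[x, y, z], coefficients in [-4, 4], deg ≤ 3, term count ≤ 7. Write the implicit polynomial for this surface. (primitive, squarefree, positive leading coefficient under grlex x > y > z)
1. The picture has 2 separate pieces. They look like related sheets of one shape, so recover p as a whole.
2. The degree is 2 — the shape is more complex than any degree-1 surface.
3. Reading off the gridlines: the surface avoids every integer x-axis point in the box; it misses every integer gridline on the y-axis.
4. These observations pin down the coefficients.

x^2 - x*z + 3*y^2 - 3*y*z - 3*z^2 + 1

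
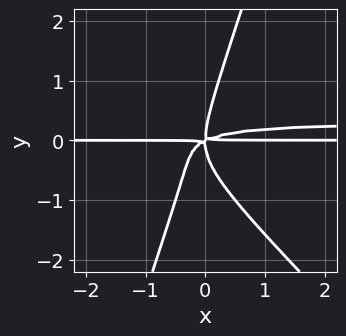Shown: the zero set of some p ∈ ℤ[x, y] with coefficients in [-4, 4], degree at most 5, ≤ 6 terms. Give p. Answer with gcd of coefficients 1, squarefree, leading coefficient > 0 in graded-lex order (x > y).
Degree: no degree-3 curve has this shape, so deg p = 4.
From the visible intercepts: every point of the x-axis in the box is on the curve.
Matching integer coefficients to the picture gives p.

3*x^2*y^2 + 2*x*y^3 - y^4 - x^2*y + 2*x*y^2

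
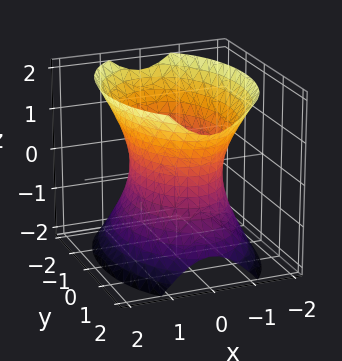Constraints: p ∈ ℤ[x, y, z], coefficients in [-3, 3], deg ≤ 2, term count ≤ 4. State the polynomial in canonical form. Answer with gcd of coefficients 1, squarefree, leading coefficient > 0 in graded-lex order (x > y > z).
2*x^2 + y^2 - z^2 - 2

Degree: one connected sheet with a waist; a quadric, so deg p = 2.
Symmetries: it's symmetric under z → −z, forcing even powers of z; mirror symmetry x ↦ −x ⇒ only even powers of x; mirror symmetry y ↦ −y ⇒ only even powers of y.
Observable constraints: the surface avoids every integer z-axis point in the box; the x-axis gridline crossings are at x ∈ {-1, 1}.
Fitting integer coefficients to these (and the overall shape) gives p.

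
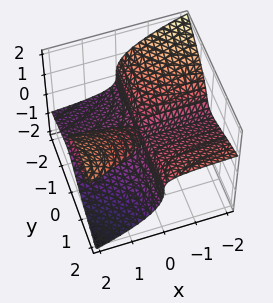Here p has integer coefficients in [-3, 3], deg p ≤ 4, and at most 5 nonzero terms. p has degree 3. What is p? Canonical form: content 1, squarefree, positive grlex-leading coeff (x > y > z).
x*y^2 - 2*x*y*z + 3*z^3 - x*z

First, deg p = 3.
Next, from the visible intercepts: the visible y-axis segment lies entirely on the surface; the visible x-axis segment lies entirely on the surface.
Finally, matching integer coefficients to the picture gives p.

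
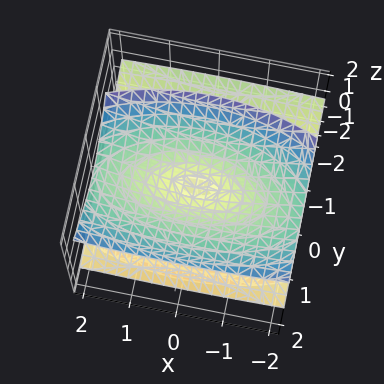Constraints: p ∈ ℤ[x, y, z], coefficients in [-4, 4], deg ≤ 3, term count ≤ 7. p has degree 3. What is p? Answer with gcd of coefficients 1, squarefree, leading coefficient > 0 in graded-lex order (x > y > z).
(a) Degree: a generic line meets the surface in up to 3 points, so deg p = 3.
(b) Against the integer gridlines: one z-axis crossing is at z = 0; one y-axis crossing is at y = 0; every point of the x-axis in the box is on the surface.
(c) Matching integer coefficients to the picture gives p.

x^2*z + y^3 + 3*y^2*z - 3*y*z^2 - 3*z^3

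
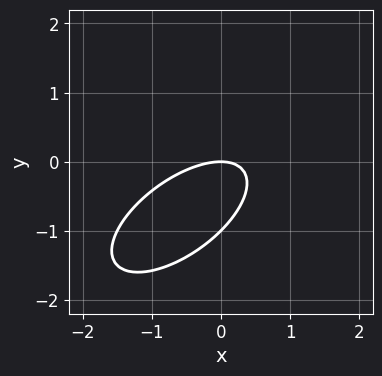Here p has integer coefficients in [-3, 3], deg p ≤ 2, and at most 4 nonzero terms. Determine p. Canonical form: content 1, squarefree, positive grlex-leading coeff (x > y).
2*x^2 - 3*x*y + 3*y^2 + 3*y

(a) Degree: a generic line meets the curve in up to 2 points, so deg p = 2.
(b) From the visible intercepts: the y-axis gridline crossings are at y ∈ {-1, 0}; it crosses the x-axis at the gridline x = 0.
(c) Assembling these constraints gives the stated polynomial.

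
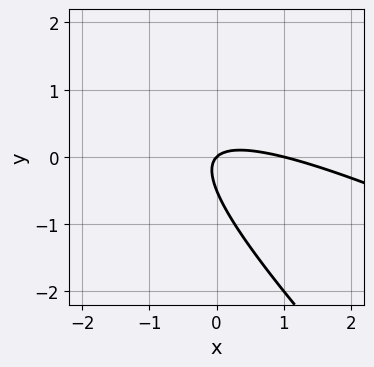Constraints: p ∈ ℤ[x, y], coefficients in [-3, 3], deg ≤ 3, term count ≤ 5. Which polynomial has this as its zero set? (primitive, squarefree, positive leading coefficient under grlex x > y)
x^2 + 3*x*y + 2*y^2 - x + y

1. The degree is 2 — the shape is more complex than any degree-1 curve.
2. Observable constraints: among the integer gridlines, it crosses the x-axis at x ∈ {0, 1}; it meets the y-axis at y = 0 (among the integer gridlines).
3. These observations pin down the coefficients.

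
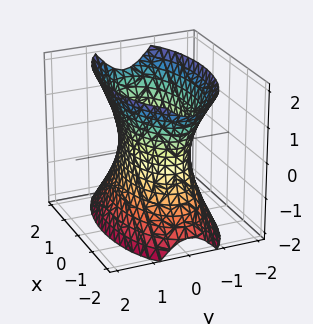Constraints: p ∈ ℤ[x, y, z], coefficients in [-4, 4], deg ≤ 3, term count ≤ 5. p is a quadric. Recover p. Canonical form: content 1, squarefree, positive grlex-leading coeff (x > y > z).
The degree is 2 — an hourglass — one-sheet hyperboloid; a quadric.
Symmetries: mirror symmetry y ↦ −y ⇒ only even powers of y; mirror symmetry z ↦ −z ⇒ only even powers of z; mirror symmetry x ↦ −x ⇒ only even powers of x.
From the axis intercepts and sections: it misses every integer gridline on the z-axis.
Together with the visible shape, these determine p as stated.

x^2 + 3*y^2 - z^2 - 2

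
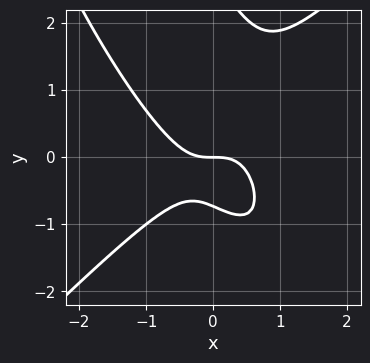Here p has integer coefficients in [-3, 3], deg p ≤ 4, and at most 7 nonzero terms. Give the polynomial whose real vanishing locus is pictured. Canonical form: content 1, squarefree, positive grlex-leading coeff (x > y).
Degree: no degree-2 curve has this shape, so deg p = 3.
Observable constraints: it meets the y-axis at y = 0 (among the integer gridlines); it crosses the x-axis at the gridline x = 0.
Solving for integer coefficients yields p as stated.

3*x^3 - 2*x*y^2 - y^3 + 2*y^2 + 2*y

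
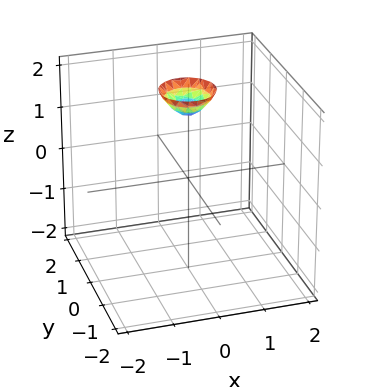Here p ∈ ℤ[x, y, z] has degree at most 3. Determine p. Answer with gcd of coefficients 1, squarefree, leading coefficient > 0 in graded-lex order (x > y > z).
First, deg p = 2. No degree-1 surface has this shape.
Then, symmetry: every cross-section ⟂ z is a circle, so x, y appear only via x² + y².
Then, reading off the gridlines: no y-intercept at any integer in the box; a circular section at z = 2 has radius between 0 and 1; it misses every integer gridline on the x-axis.
Finally, solving for integer coefficients yields p as stated.

3*x^2 + 3*y^2 - 2*z + 3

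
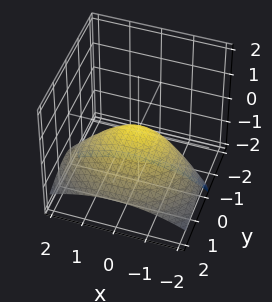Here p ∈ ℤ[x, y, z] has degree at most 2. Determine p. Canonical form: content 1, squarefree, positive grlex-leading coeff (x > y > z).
1. The degree is 2 — a generic line meets the surface in up to 2 points.
2. Checking where it meets the axes: it crosses the z-axis at the gridline z = 0; it crosses the y-axis at the gridline y = 0.
3. Matching integer coefficients to the picture gives p.

x^2 + 2*y^2 + 3*y*z + 3*z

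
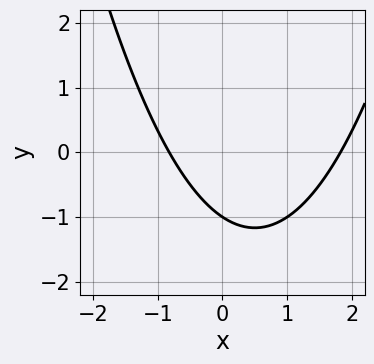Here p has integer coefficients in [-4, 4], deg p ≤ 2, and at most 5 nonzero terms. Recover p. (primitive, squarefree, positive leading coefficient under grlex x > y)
The degree is 2 — a generic line meets the curve in up to 2 points.
From the axis intercepts and sections: one y-axis crossing is at y = -1.
Fitting integer coefficients to these (and the overall shape) gives p.

2*x^2 - 2*x - 3*y - 3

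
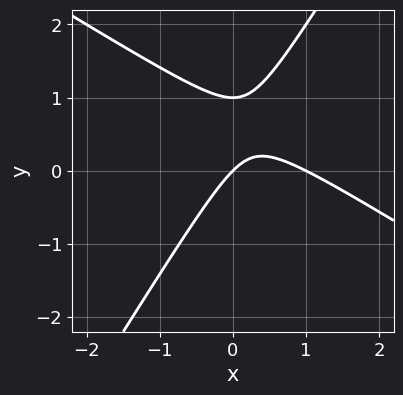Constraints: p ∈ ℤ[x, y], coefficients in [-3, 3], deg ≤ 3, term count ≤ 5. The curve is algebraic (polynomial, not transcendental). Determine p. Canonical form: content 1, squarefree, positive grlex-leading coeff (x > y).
x^2 + x*y - y^2 - x + y

1. deg p = 2.
2. From the axis intercepts and sections: the y-axis gridline crossings are at y ∈ {0, 1}; the x-axis gridline crossings are at x ∈ {0, 1}.
3. Solving for integer coefficients yields p as stated.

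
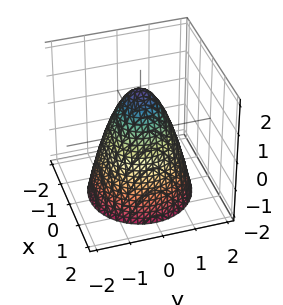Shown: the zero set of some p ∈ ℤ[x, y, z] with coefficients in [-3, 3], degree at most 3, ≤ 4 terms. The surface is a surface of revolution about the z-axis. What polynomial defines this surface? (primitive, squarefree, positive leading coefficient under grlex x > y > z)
3*x^2 + 3*y^2 + 2*z - 3

The degree is 2 — no degree-1 surface has this shape.
Symmetries: rotational symmetry about the z-axis ⇒ p depends on x, y only through x² + y².
Against the integer gridlines: among the integer gridlines, it crosses the x-axis at x ∈ {-1, 1}; a circular section at z = -2 has radius between 1 and 2; the y-axis gridline crossings are at y ∈ {-1, 1}.
Matching integer coefficients to the picture gives p.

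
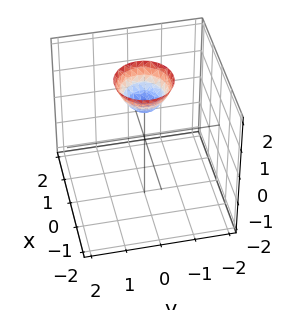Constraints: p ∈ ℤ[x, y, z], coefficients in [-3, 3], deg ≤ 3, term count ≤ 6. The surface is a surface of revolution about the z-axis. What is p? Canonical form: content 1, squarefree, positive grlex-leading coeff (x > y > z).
Degree: no degree-1 surface has this shape, so deg p = 2.
Symmetry: the z-axis is an axis of rotation, so x and y enter only as x² + y².
From the axis intercepts and sections: no y-intercept at any integer in the box; a circular section at z = 2 has radius between 0 and 1; it misses every integer gridline on the x-axis; it meets the z-axis at z = 1 (among the integer gridlines).
The integer polynomial consistent with all of this is the stated p.

3*x^2 + 3*y^2 - 2*z + 2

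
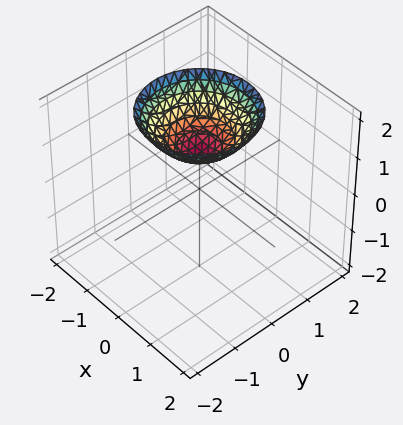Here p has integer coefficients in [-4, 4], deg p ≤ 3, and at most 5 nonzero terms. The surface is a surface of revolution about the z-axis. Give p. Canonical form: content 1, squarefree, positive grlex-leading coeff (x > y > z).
1. The degree is 2 — the shape is more complex than any degree-1 surface.
2. Symmetry: every cross-section ⟂ z is a circle, so x, y appear only via x² + y².
3. Checking where it meets the axes: a circular section at z = 2 has radius between 1 and 2; it meets the z-axis at z = 1 (among the integer gridlines); the surface avoids every integer y-axis point in the box.
4. Solving for integer coefficients yields p as stated.

2*x^2 + 2*y^2 - 3*z + 3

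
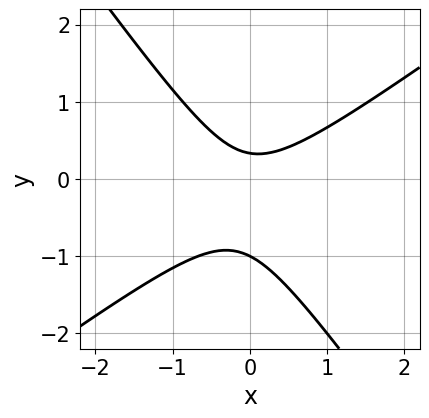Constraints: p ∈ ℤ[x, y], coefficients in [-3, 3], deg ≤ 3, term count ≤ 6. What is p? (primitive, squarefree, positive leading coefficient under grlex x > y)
1. The degree is 2 — no degree-1 curve has this shape.
2. Observable constraints: it crosses the y-axis at the gridline y = -1; it misses every integer gridline on the x-axis.
3. These observations pin down the coefficients.

3*x^2 - 2*x*y - 3*y^2 - 2*y + 1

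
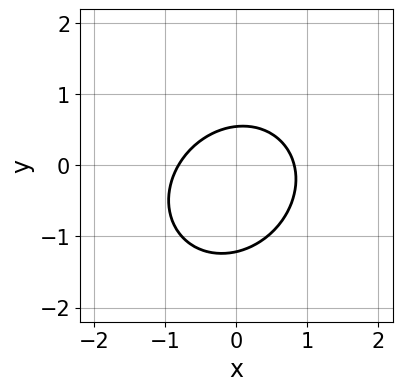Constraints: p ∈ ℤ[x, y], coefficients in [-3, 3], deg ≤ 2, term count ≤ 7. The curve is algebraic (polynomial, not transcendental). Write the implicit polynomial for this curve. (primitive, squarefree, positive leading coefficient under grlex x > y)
3*x^2 - x*y + 3*y^2 + 2*y - 2

The degree is 2 — no degree-1 curve has this shape.
Putting this together gives p.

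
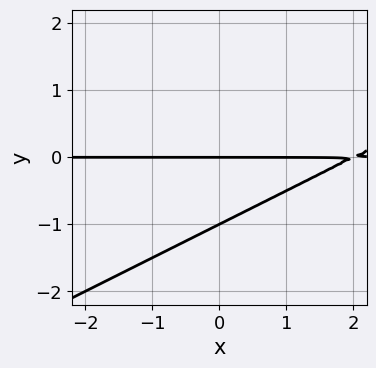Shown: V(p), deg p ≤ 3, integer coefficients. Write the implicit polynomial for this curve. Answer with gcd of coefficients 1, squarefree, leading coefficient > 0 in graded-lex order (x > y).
x*y - 2*y^2 - 2*y

(a) deg p = 2.
(b) From the visible intercepts: every point of the x-axis in the box is on the curve; the y-axis gridline crossings are at y ∈ {-1, 0}.
(c) Matching integer coefficients to the picture gives p.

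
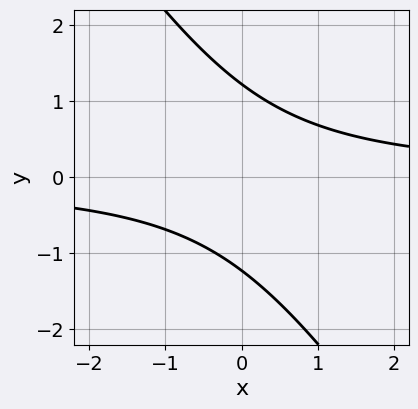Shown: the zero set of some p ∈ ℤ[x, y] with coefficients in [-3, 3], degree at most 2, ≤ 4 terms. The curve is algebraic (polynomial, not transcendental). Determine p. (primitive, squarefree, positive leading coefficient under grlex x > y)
(a) deg p = 2. The shape is more complex than any degree-1 curve.
(b) Reading off the gridlines: no x-intercept at any integer in the box.
(c) Putting this together gives p.

3*x*y + 2*y^2 - 3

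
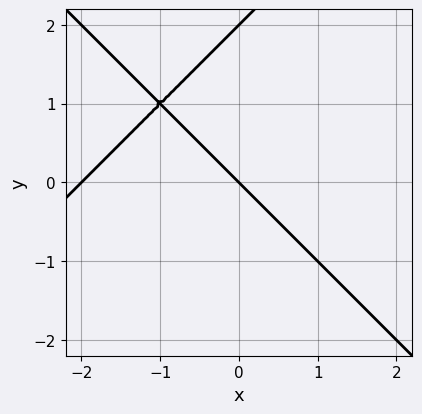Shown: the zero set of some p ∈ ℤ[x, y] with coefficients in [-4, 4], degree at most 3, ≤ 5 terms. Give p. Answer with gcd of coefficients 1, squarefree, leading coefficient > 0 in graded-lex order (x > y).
x^2 - y^2 + 2*x + 2*y

(a) deg p = 2. The shape is more complex than any degree-1 curve.
(b) From the axis intercepts and sections: among the integer gridlines, it crosses the x-axis at x ∈ {-2, 0}; the y-axis gridline crossings are at y ∈ {0, 2}.
(c) Assembling these constraints gives the stated polynomial.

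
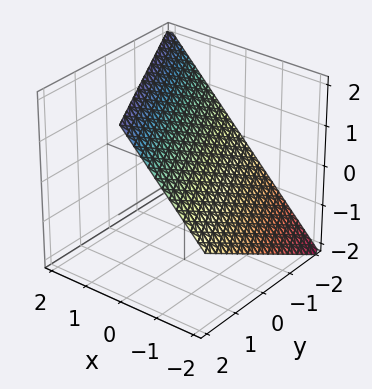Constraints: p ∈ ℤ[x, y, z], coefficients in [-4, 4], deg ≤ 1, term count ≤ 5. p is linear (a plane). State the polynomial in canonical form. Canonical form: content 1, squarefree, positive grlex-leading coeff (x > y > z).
(a) deg p = 1. Every cross-section is a straight line — this is a plane.
(b) Against the integer gridlines: it crosses the z-axis at the gridline z = 1; one x-axis crossing is at x = -1; one y-axis crossing is at y = -2.
(c) Putting this together gives p.

2*x + y - 2*z + 2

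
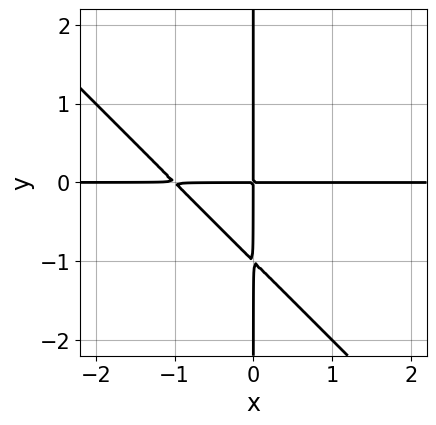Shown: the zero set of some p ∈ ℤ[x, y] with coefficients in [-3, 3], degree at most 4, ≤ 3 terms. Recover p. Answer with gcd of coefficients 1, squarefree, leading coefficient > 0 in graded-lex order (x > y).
x^2*y + x*y^2 + x*y

1. The degree is 3 — no degree-2 curve has this shape.
2. Checking where it meets the axes: every point of the x-axis in the box is on the curve; every point of the y-axis in the box is on the curve.
3. Matching integer coefficients to the picture gives p.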